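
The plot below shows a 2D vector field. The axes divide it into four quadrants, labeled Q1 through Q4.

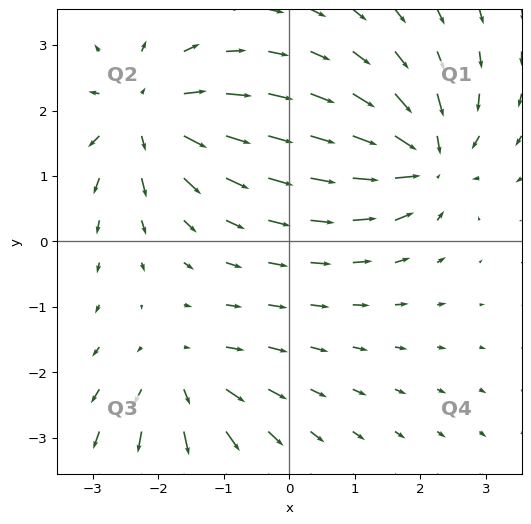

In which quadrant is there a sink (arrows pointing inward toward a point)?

The sink sits at approximately (2.1, 1.3), which lies in quadrant Q1. The divergence there is about -5, negative as expected for a sink.

Q1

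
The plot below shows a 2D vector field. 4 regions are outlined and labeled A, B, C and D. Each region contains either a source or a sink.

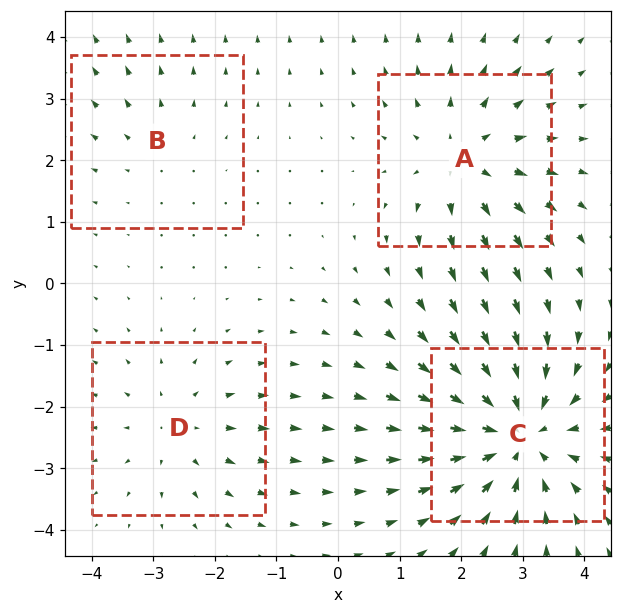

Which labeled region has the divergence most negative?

Divergence at each region's feature centre — A: about +4, B: about +2, C: about -6, D: about +3. Region C is most negative.

C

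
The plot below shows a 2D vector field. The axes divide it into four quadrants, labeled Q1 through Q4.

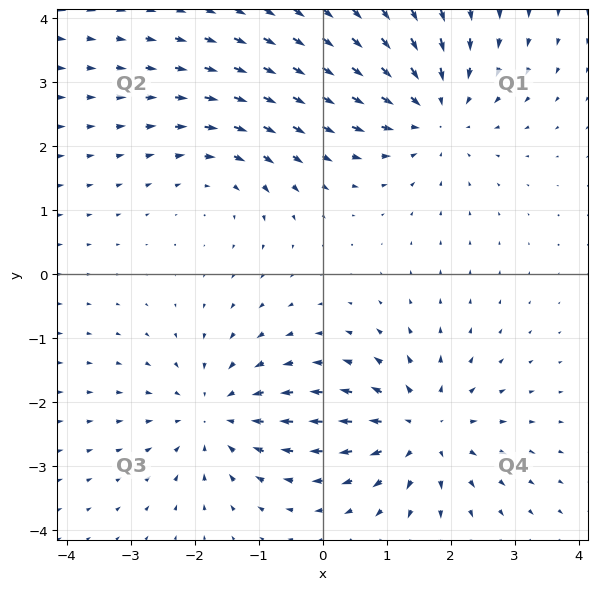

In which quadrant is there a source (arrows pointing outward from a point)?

Q4

The source sits at approximately (1.6, -2.4), which lies in quadrant Q4. The divergence there is about +5, positive as expected for a source.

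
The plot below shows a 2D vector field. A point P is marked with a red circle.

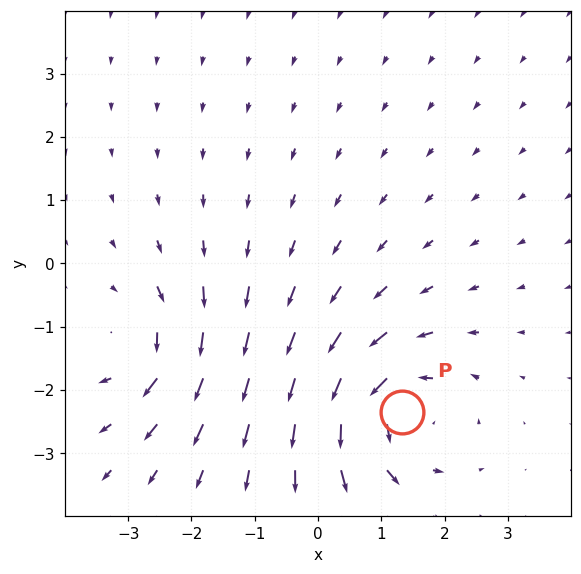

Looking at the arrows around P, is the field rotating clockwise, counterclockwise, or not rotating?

Near P at (1.3, -2.3) the arrows circulate counterclockwise. The curl (z-component) there is about +6; positive curl means counterclockwise rotation.

counterclockwise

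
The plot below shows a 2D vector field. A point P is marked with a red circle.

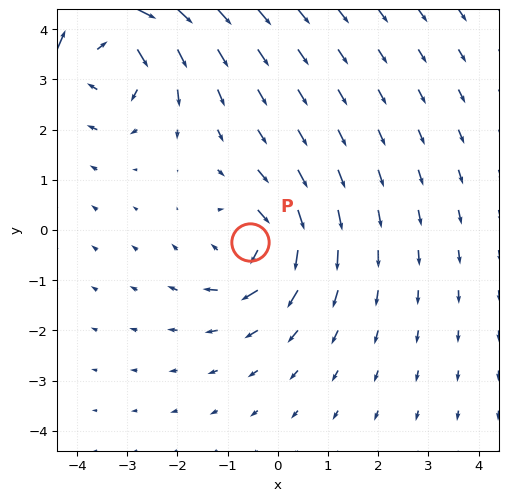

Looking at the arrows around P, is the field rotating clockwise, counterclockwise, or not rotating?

Near P at (-0.6, -0.2) the arrows circulate clockwise. The curl (z-component) there is about -4; negative curl means clockwise rotation.

clockwise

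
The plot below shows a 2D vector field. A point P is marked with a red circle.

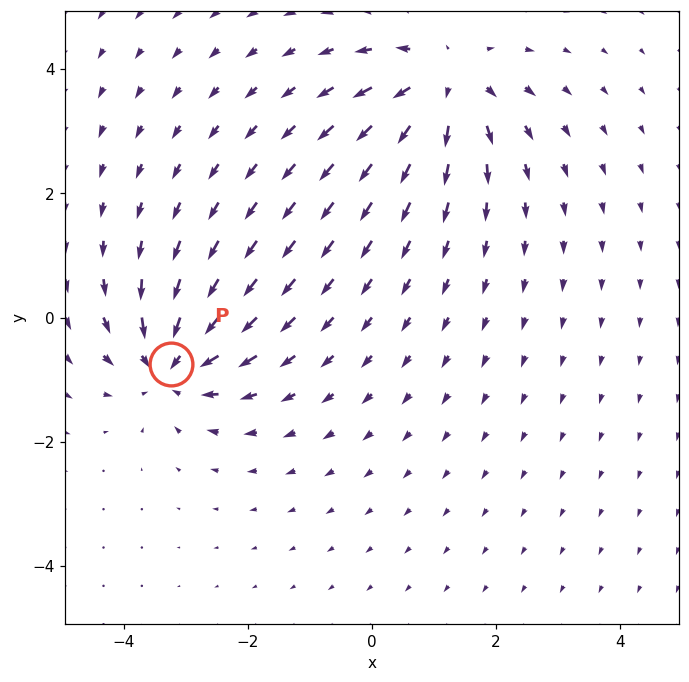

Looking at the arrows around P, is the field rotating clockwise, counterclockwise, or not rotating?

Near P at (-3.2, -0.8) the arrows show no circulation. The curl there is ≈0.

not rotating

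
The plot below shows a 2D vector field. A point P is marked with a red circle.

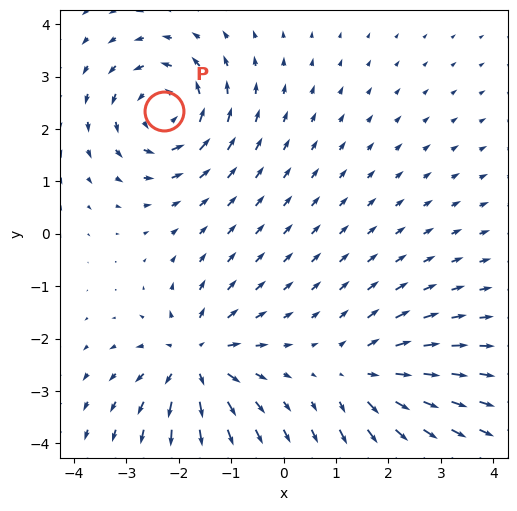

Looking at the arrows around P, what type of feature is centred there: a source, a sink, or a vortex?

At P (-2.3, 2.3) the arrows circulate counterclockwise. Divergence ≈0, curl about +5 — near-zero divergence with nonzero curl is a vortex.

vortex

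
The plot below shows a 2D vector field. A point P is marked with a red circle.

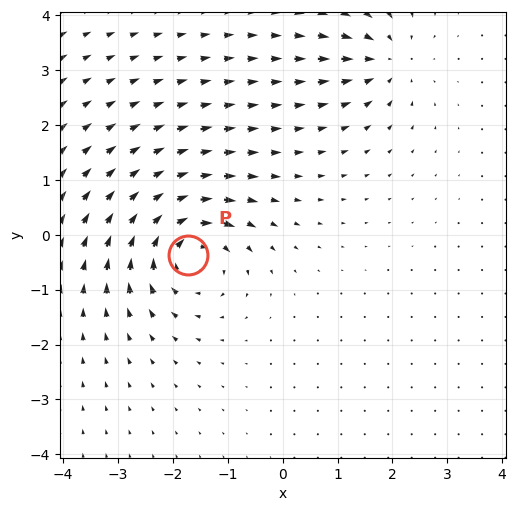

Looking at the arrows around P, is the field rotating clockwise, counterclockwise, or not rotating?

Near P at (-1.7, -0.4) the arrows circulate clockwise. The curl (z-component) there is about -5; negative curl means clockwise rotation.

clockwise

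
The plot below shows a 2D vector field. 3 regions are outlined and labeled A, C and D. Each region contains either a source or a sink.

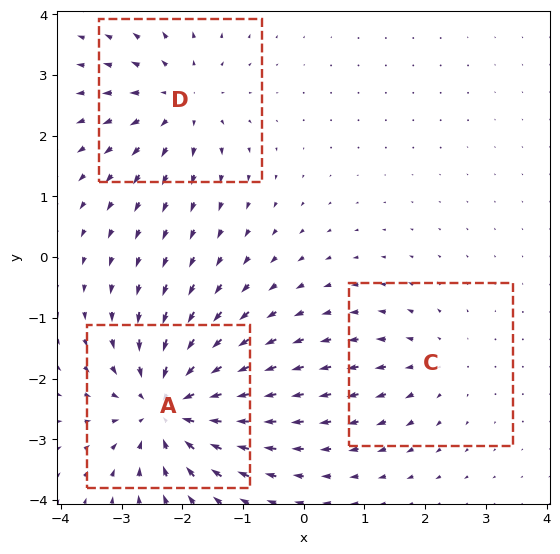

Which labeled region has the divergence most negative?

Divergence at each region's feature centre — A: about -5, C: about +2, D: about +3. Region A is most negative.

A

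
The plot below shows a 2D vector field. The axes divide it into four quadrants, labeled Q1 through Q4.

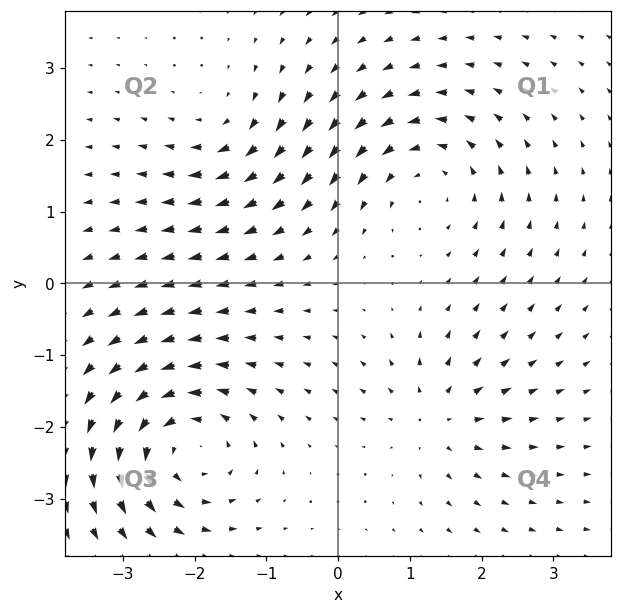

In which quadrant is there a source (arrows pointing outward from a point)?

Q4

The source sits at approximately (1.4, -1.9), which lies in quadrant Q4. The divergence there is about +4, positive as expected for a source.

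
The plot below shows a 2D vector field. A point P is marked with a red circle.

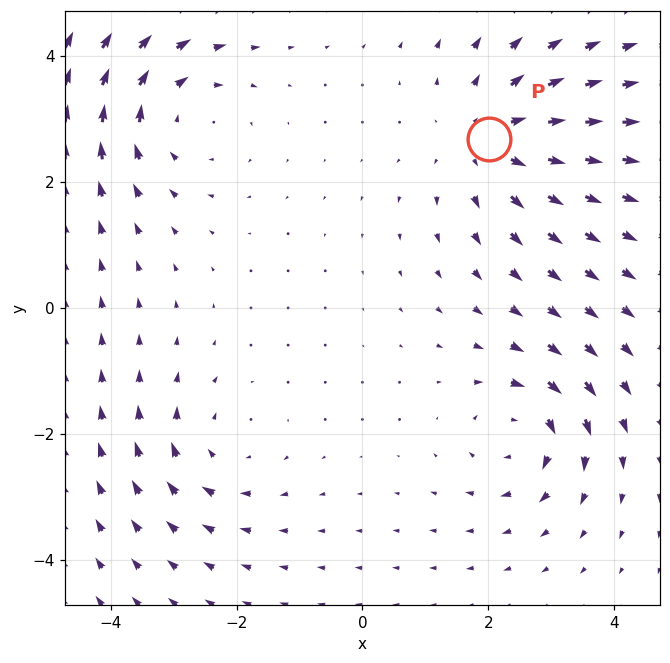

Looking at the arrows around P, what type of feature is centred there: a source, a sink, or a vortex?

At P (2.0, 2.7) the arrows spread outward. Divergence about +3, curl ≈0 — positive divergence with near-zero curl is a source.

source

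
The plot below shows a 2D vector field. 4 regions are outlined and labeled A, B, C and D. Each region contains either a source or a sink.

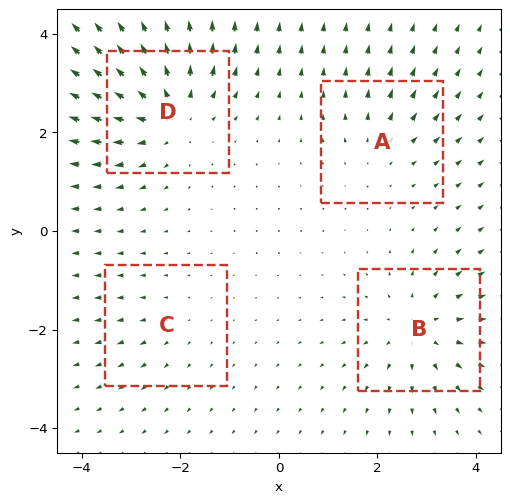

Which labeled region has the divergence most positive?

D

Divergence at each region's feature centre — A: about +3, B: about +5, C: about +2, D: about +7. Region D is most positive.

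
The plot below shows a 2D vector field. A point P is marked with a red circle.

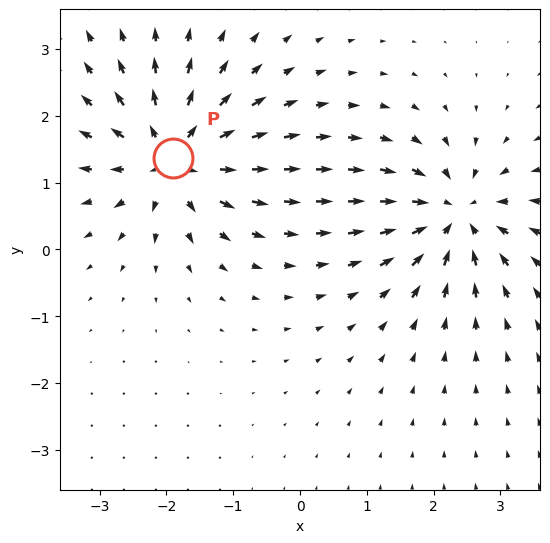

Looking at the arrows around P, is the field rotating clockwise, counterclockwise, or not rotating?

Near P at (-1.9, 1.4) the arrows show no circulation. The curl there is ≈0.

not rotating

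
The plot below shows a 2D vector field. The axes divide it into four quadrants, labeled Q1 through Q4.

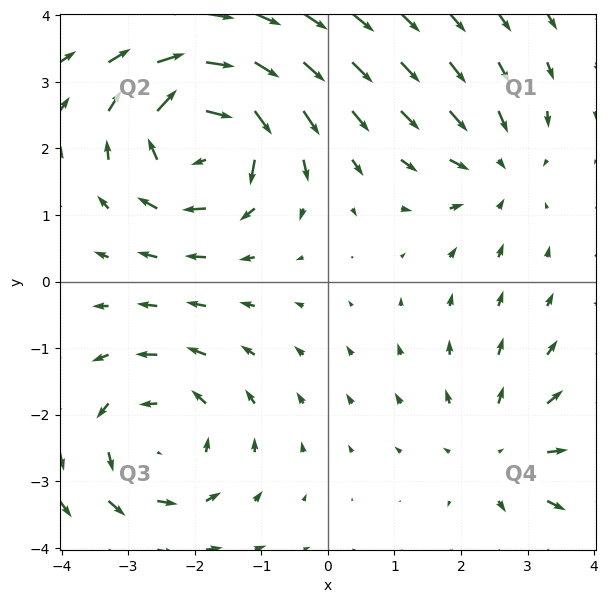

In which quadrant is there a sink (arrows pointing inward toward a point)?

Q1

The sink sits at approximately (2.5, 1.7), which lies in quadrant Q1. The divergence there is about -3, negative as expected for a sink.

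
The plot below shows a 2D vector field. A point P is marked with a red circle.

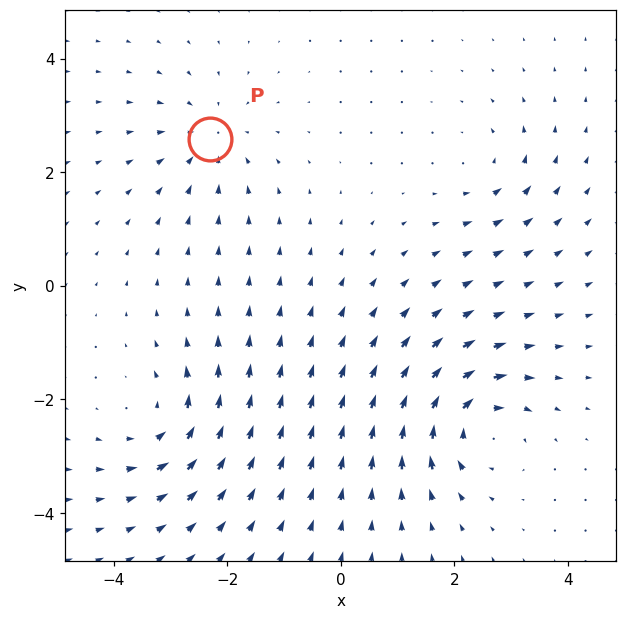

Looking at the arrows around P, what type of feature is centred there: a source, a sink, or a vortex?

At P (-2.3, 2.6) the arrows converge inward. Divergence about -4, curl ≈0 — negative divergence with near-zero curl is a sink.

sink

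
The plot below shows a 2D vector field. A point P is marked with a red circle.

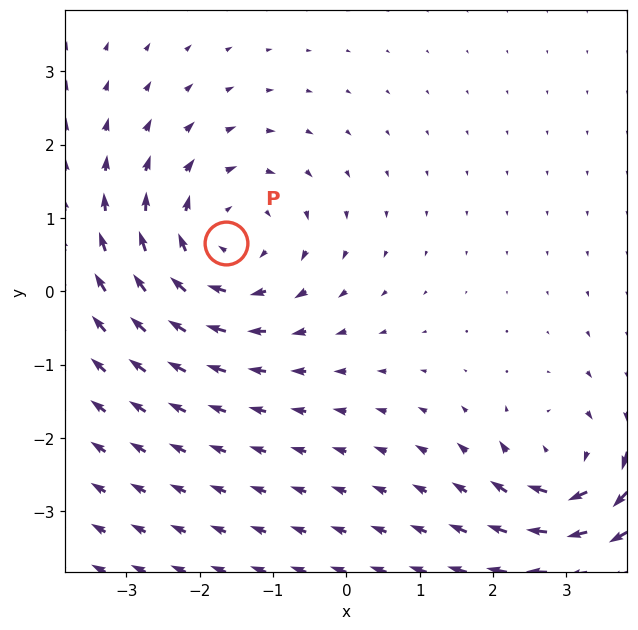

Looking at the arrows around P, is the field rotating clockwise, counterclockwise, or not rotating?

Near P at (-1.6, 0.7) the arrows circulate clockwise. The curl (z-component) there is about -3; negative curl means clockwise rotation.

clockwise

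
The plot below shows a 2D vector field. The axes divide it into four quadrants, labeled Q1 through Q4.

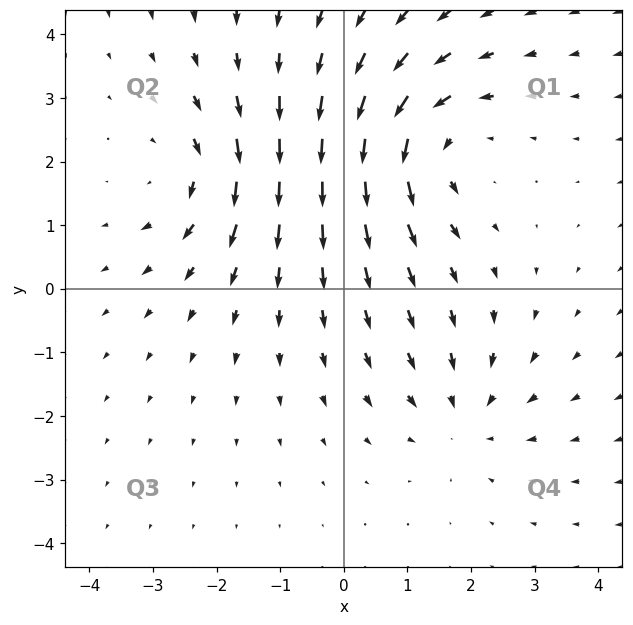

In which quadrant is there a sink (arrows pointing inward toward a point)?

Q4

The sink sits at approximately (1.9, -2.0), which lies in quadrant Q4. The divergence there is about -2, negative as expected for a sink.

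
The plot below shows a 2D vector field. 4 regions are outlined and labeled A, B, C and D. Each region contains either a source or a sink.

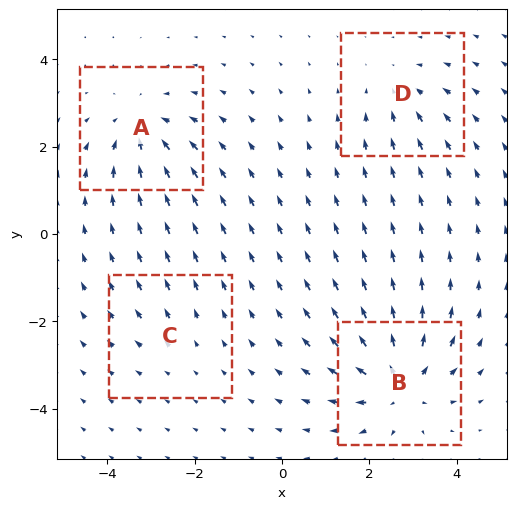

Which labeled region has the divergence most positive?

B

Divergence at each region's feature centre — A: about -5, B: about +7, C: about +2, D: about -3. Region B is most positive.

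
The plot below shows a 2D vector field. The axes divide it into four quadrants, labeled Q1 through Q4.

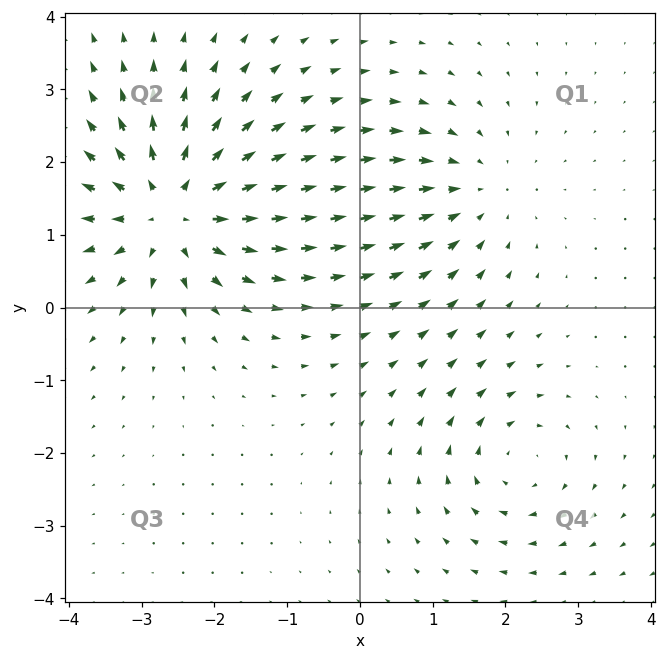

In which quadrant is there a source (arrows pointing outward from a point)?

The source sits at approximately (-2.6, 1.3), which lies in quadrant Q2. The divergence there is about +5, positive as expected for a source.

Q2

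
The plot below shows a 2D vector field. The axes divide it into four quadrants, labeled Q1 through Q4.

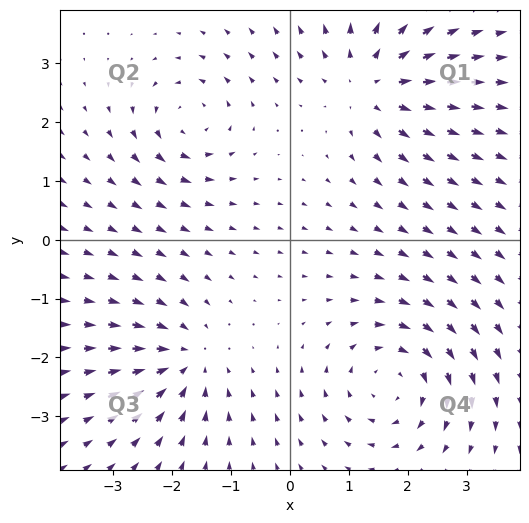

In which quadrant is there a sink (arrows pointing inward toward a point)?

The sink sits at approximately (-1.8, -2.1), which lies in quadrant Q3. The divergence there is about -4, negative as expected for a sink.

Q3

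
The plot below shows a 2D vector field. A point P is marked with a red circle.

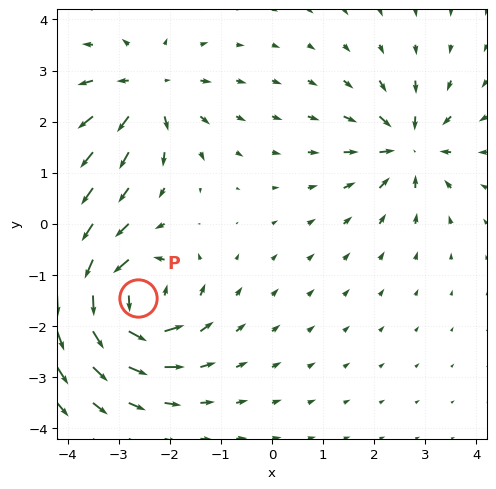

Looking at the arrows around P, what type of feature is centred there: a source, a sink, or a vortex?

At P (-2.6, -1.5) the arrows circulate counterclockwise. Divergence ≈0, curl about +7 — near-zero divergence with nonzero curl is a vortex.

vortex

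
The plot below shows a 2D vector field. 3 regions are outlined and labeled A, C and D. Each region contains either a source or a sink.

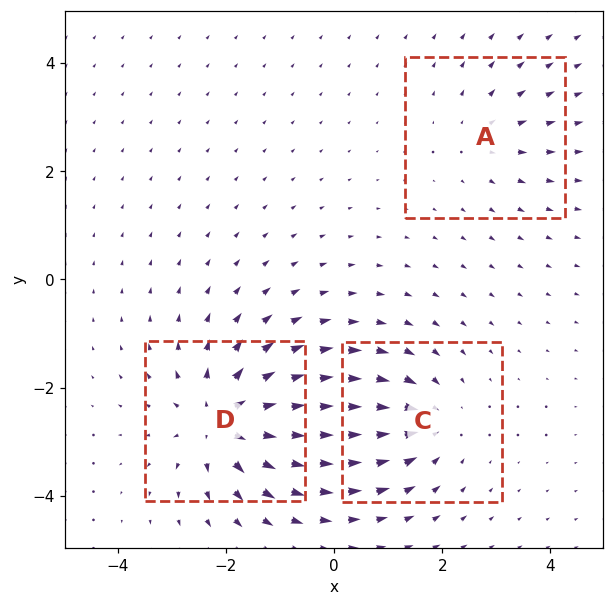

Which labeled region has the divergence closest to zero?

Divergence at each region's feature centre — A: about +2, C: about -3, D: about +5. Region A is closest to zero.

A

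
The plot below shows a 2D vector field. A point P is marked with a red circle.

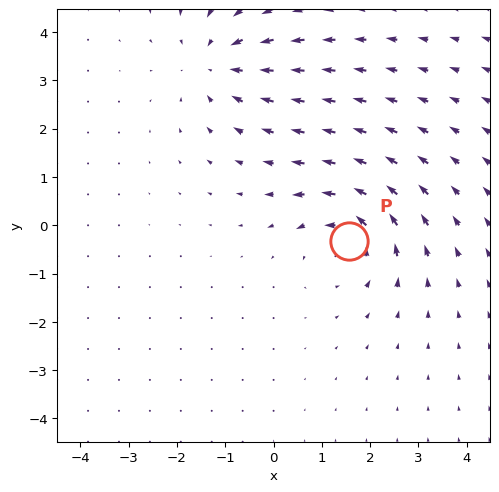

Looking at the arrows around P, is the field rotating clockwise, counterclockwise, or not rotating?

Near P at (1.6, -0.3) the arrows circulate counterclockwise. The curl (z-component) there is about +4; positive curl means counterclockwise rotation.

counterclockwise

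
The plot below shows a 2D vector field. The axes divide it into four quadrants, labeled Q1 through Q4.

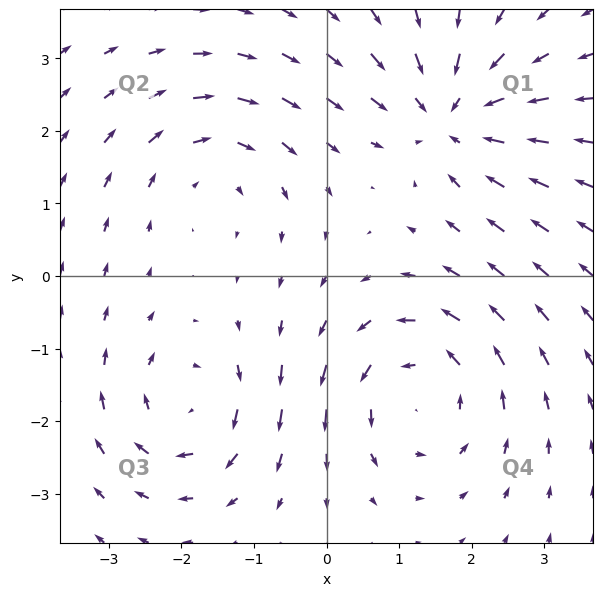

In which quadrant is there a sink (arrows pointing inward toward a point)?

Q1

The sink sits at approximately (1.7, 2.2), which lies in quadrant Q1. The divergence there is about -4, negative as expected for a sink.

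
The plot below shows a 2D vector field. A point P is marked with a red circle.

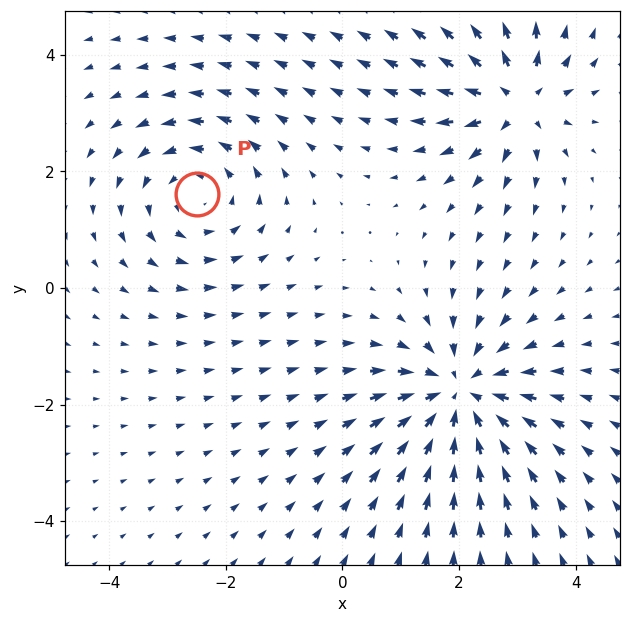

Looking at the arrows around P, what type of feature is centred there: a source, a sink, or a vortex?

At P (-2.5, 1.6) the arrows circulate counterclockwise. Divergence ≈0, curl about +3 — near-zero divergence with nonzero curl is a vortex.

vortex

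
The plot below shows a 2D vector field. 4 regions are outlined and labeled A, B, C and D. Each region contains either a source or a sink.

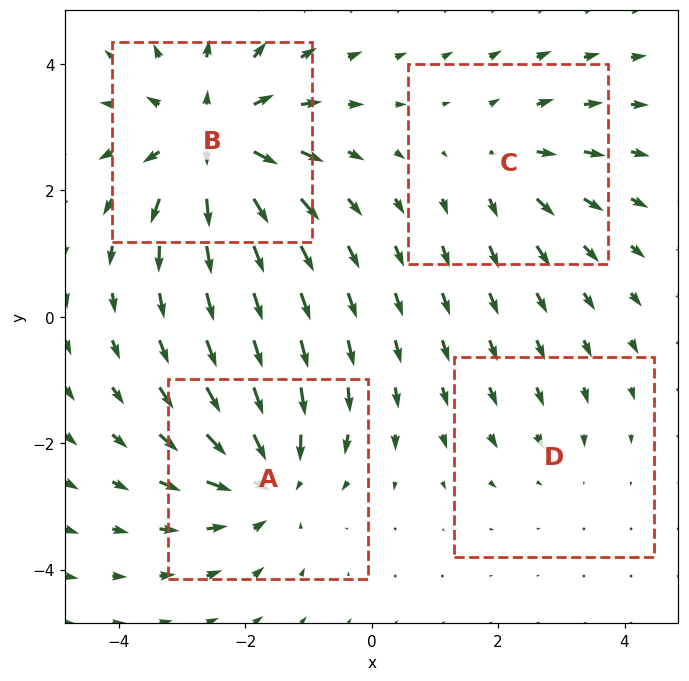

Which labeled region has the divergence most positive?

Divergence at each region's feature centre — A: about -5, B: about +6, C: about +3, D: about -2. Region B is most positive.

B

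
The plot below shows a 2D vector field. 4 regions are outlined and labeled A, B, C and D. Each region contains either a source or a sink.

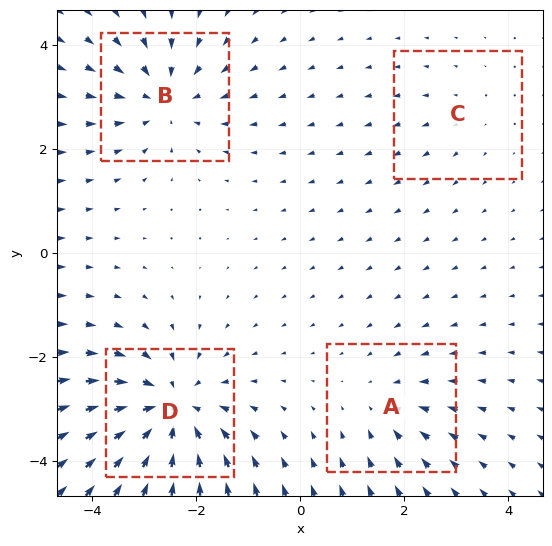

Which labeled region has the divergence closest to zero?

Divergence at each region's feature centre — A: about -3, B: about -5, C: about +2, D: about -7. Region C is closest to zero.

C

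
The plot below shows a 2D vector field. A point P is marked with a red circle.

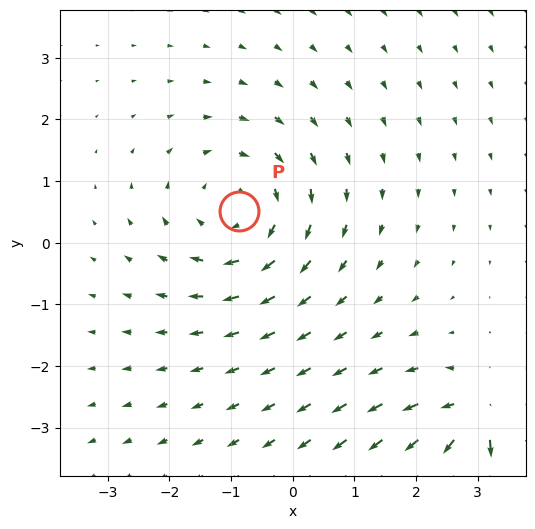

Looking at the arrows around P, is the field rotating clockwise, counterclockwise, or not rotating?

Near P at (-0.9, 0.5) the arrows circulate clockwise. The curl (z-component) there is about -3; negative curl means clockwise rotation.

clockwise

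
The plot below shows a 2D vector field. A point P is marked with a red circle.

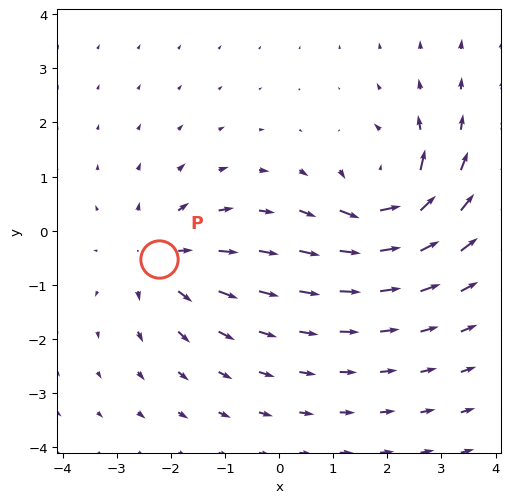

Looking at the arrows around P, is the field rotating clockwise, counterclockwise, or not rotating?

Near P at (-2.2, -0.5) the arrows show no circulation. The curl there is ≈0.

not rotating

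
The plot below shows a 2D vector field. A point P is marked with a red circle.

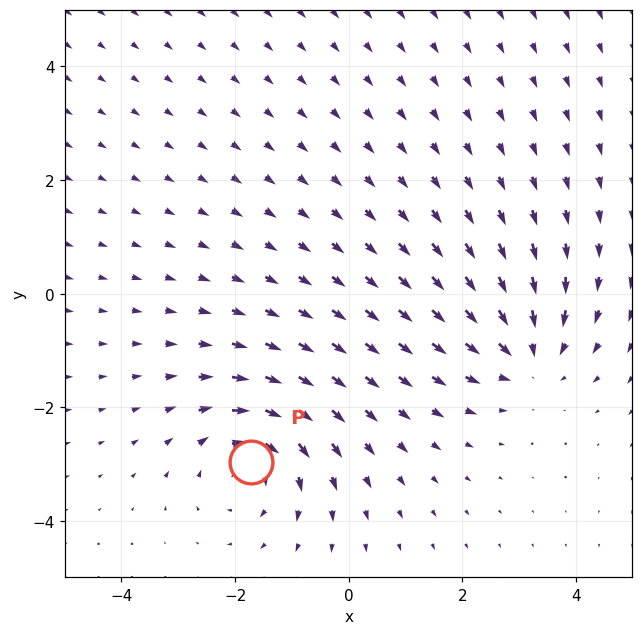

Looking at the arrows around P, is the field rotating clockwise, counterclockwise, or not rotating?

clockwise

Near P at (-1.7, -3.0) the arrows circulate clockwise. The curl (z-component) there is about -4; negative curl means clockwise rotation.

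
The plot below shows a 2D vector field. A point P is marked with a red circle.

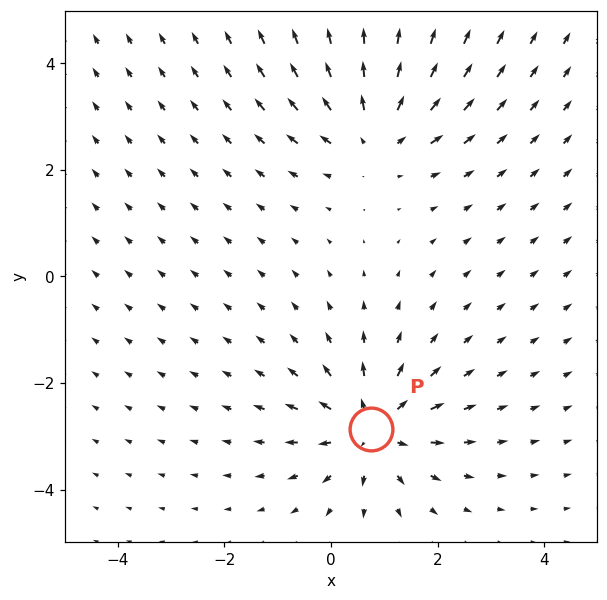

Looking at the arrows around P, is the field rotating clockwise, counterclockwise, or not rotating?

not rotating

Near P at (0.8, -2.9) the arrows show no circulation. The curl there is ≈0.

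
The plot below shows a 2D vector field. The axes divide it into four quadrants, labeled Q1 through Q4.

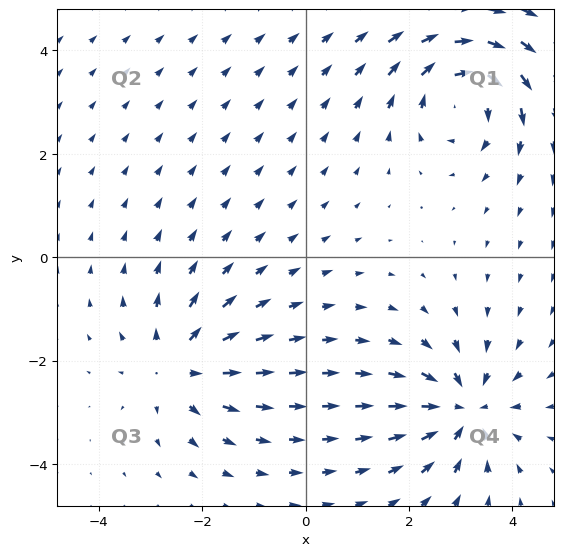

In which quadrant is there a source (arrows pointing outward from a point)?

Q3

The source sits at approximately (-2.5, -2.1), which lies in quadrant Q3. The divergence there is about +4, positive as expected for a source.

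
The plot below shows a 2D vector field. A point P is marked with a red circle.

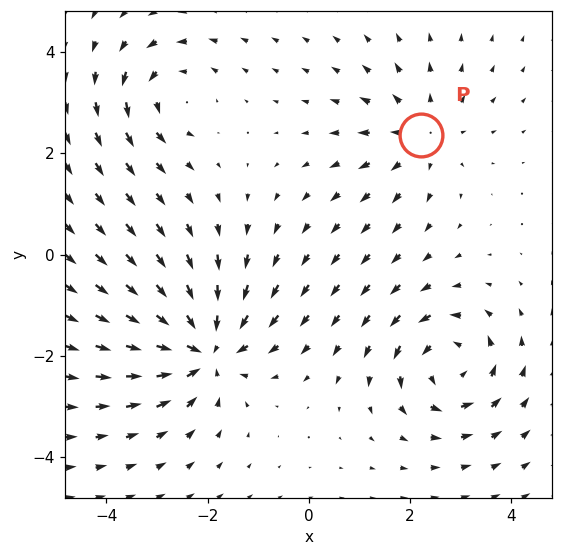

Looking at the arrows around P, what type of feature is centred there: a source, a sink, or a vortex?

At P (2.2, 2.4) the arrows spread outward. Divergence about +3, curl ≈0 — positive divergence with near-zero curl is a source.

source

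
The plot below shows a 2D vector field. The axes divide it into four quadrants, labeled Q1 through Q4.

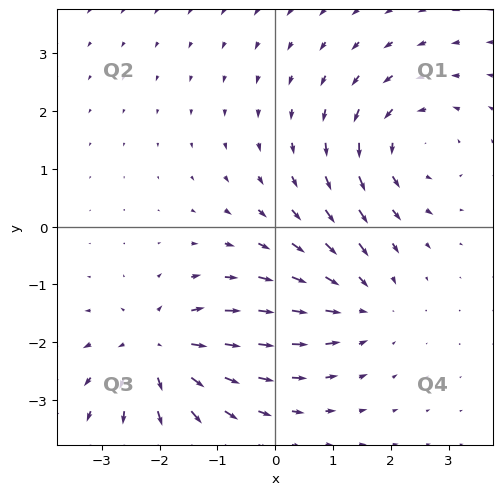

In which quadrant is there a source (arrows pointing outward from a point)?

The source sits at approximately (-2.0, -2.1), which lies in quadrant Q3. The divergence there is about +5, positive as expected for a source.

Q3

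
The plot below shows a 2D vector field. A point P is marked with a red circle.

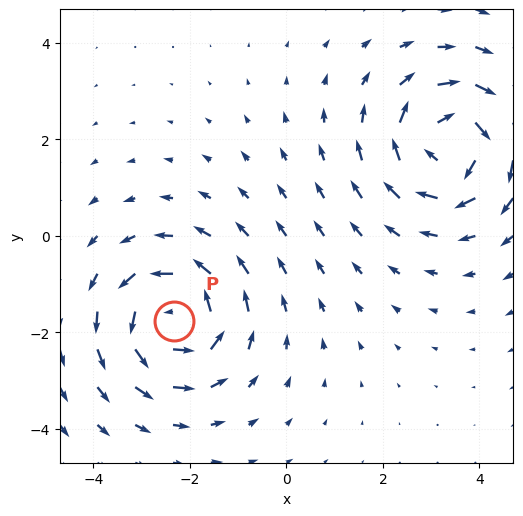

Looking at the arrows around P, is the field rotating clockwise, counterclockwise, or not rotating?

counterclockwise

Near P at (-2.3, -1.8) the arrows circulate counterclockwise. The curl (z-component) there is about +5; positive curl means counterclockwise rotation.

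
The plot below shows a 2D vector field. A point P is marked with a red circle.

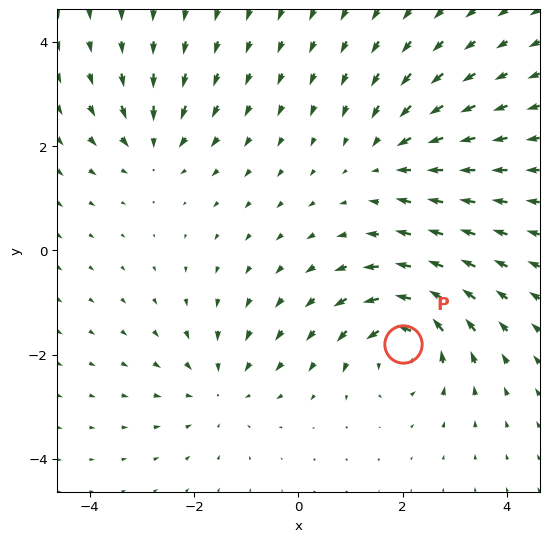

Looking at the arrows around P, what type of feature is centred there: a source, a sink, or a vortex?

At P (2.0, -1.8) the arrows circulate counterclockwise. Divergence ≈0, curl about +6 — near-zero divergence with nonzero curl is a vortex.

vortex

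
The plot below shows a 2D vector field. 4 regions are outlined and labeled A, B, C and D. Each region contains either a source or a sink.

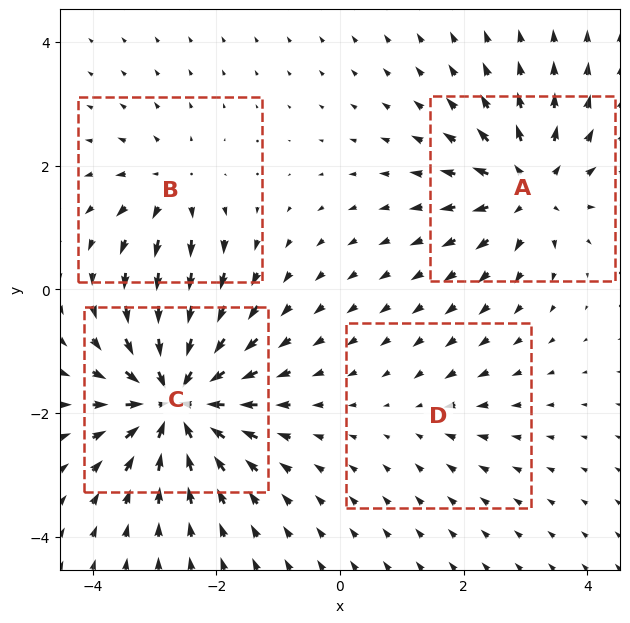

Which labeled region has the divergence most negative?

Divergence at each region's feature centre — A: about +6, B: about +4, C: about -9, D: about -2. Region C is most negative.

C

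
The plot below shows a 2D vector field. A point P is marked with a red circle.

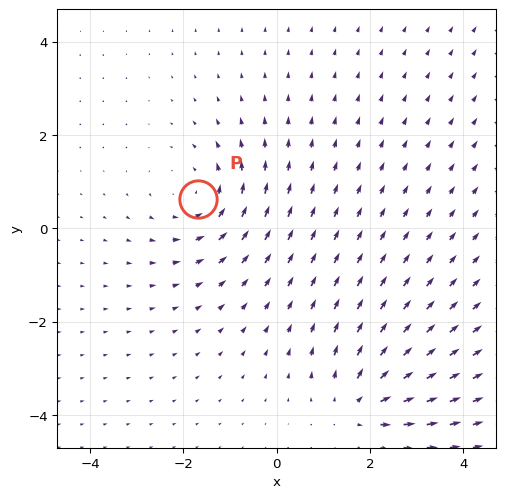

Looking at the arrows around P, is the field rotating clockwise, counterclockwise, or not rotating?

Near P at (-1.7, 0.6) the arrows circulate counterclockwise. The curl (z-component) there is about +3; positive curl means counterclockwise rotation.

counterclockwise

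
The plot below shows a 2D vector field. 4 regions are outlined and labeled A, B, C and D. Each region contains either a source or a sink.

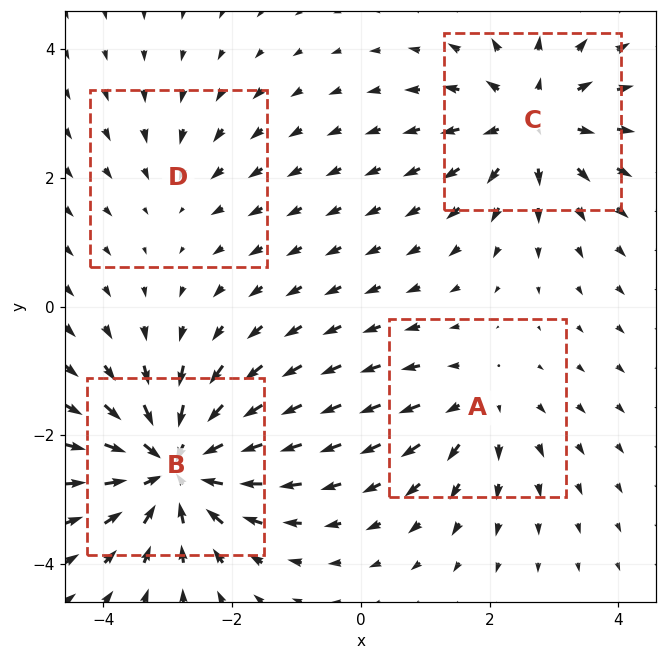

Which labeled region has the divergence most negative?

Divergence at each region's feature centre — A: about +3, B: about -7, C: about +5, D: about -2. Region B is most negative.

B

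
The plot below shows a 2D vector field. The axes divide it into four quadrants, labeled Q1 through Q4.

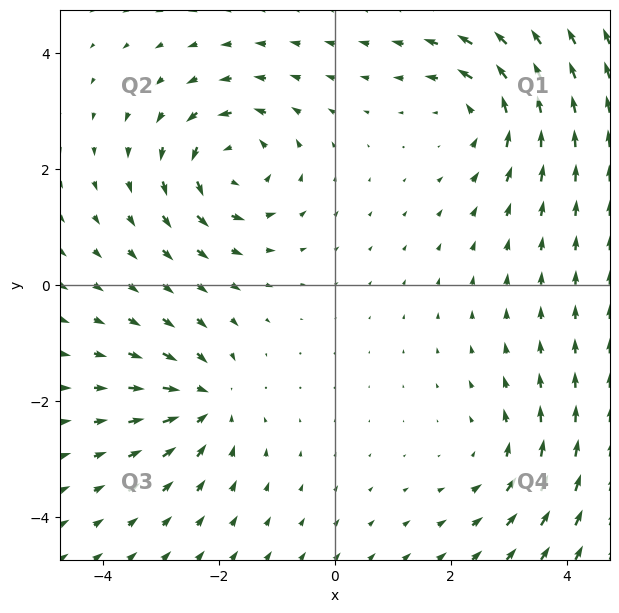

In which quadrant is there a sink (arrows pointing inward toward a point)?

Q3

The sink sits at approximately (-2.2, -2.0), which lies in quadrant Q3. The divergence there is about -5, negative as expected for a sink.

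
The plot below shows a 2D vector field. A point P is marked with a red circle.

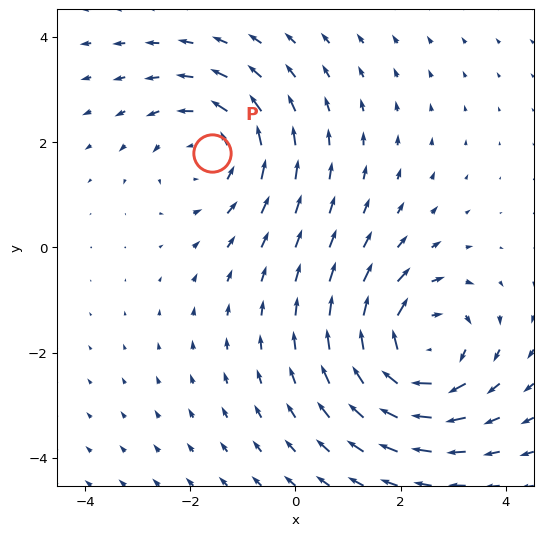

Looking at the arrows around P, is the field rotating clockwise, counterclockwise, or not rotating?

counterclockwise

Near P at (-1.6, 1.8) the arrows circulate counterclockwise. The curl (z-component) there is about +3; positive curl means counterclockwise rotation.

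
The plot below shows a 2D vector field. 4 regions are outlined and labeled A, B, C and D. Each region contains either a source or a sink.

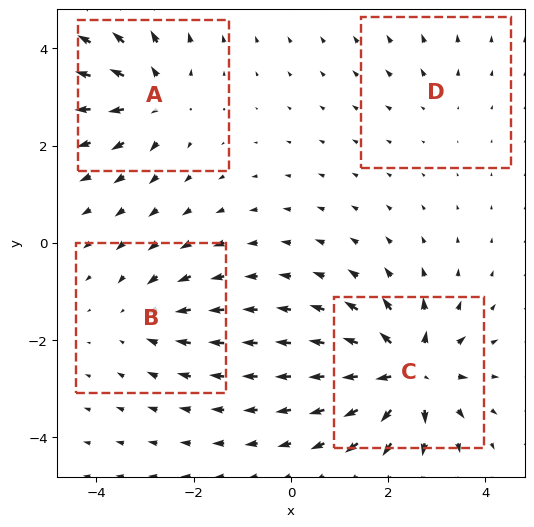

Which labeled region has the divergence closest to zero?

D

Divergence at each region's feature centre — A: about +6, B: about -4, C: about +9, D: about +2. Region D is closest to zero.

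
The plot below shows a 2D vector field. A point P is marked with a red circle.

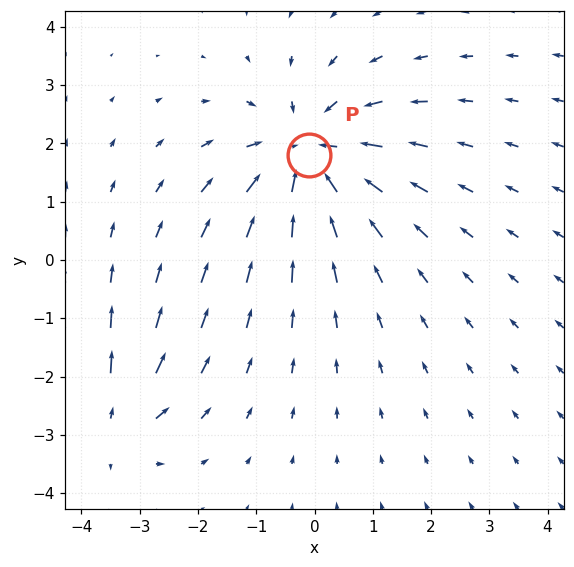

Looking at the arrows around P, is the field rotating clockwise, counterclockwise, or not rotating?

not rotating

Near P at (-0.1, 1.8) the arrows show no circulation. The curl there is ≈0.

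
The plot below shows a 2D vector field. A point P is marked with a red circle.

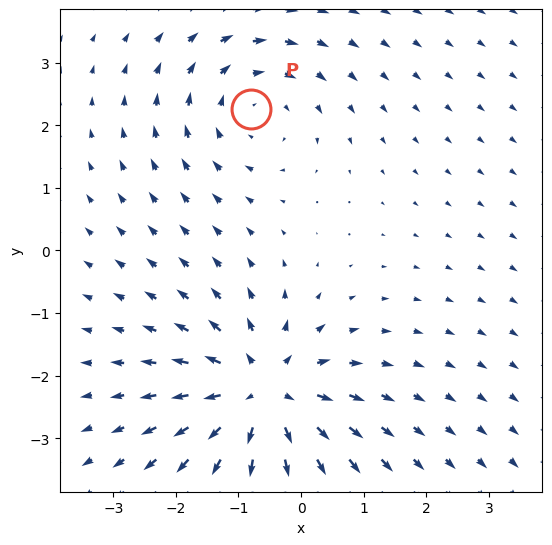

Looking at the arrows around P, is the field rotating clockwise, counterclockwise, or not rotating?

Near P at (-0.8, 2.3) the arrows circulate clockwise. The curl (z-component) there is about -2; negative curl means clockwise rotation.

clockwise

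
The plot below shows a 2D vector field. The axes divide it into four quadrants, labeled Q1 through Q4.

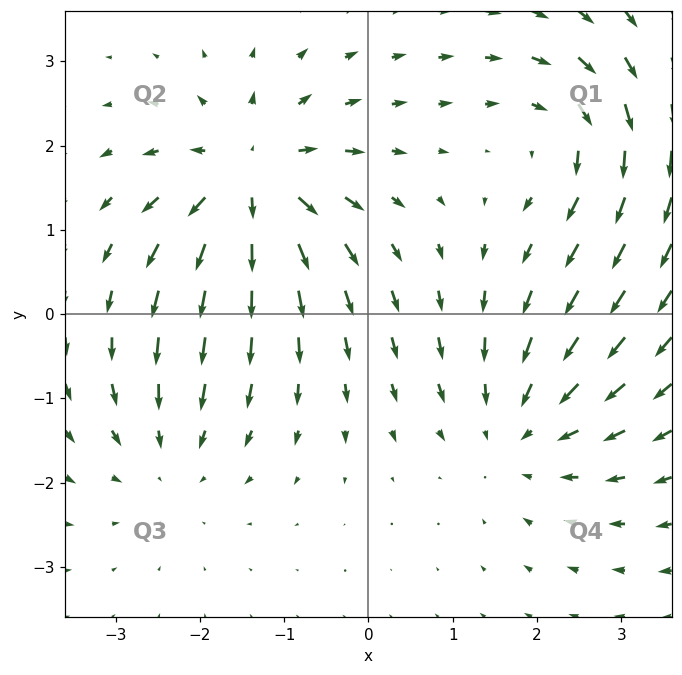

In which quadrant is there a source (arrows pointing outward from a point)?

The source sits at approximately (-1.4, 1.6), which lies in quadrant Q2. The divergence there is about +7, positive as expected for a source.

Q2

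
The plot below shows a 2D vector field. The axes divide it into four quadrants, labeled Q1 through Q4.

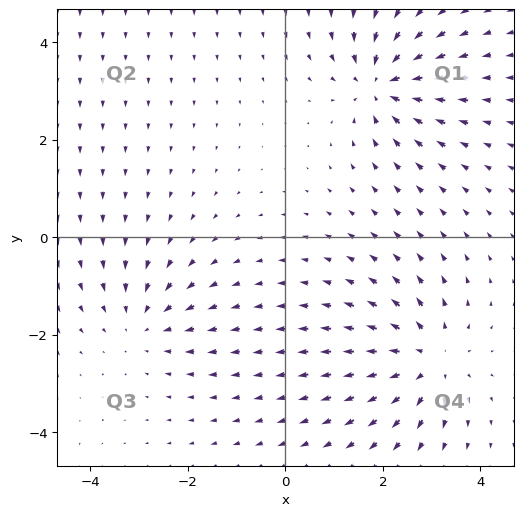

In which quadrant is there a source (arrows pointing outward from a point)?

The source sits at approximately (2.9, -2.5), which lies in quadrant Q4. The divergence there is about +4, positive as expected for a source.

Q4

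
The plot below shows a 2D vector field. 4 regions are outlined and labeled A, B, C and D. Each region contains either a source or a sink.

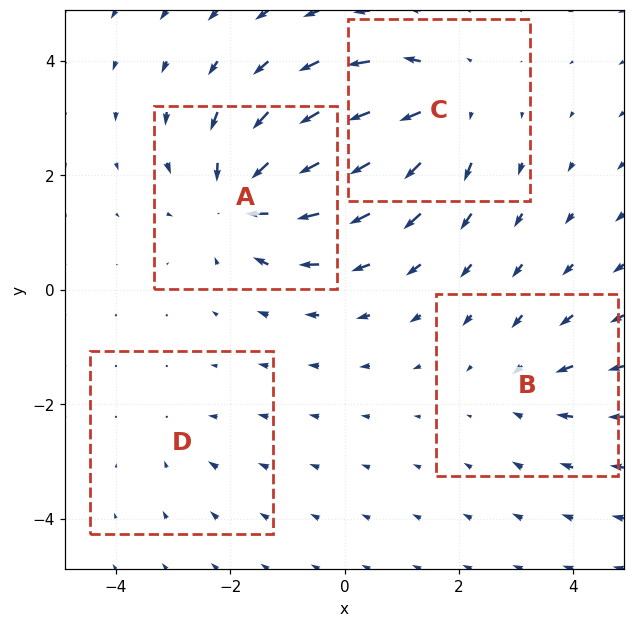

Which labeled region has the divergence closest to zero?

D

Divergence at each region's feature centre — A: about -7, B: about -3, C: about +5, D: about -2. Region D is closest to zero.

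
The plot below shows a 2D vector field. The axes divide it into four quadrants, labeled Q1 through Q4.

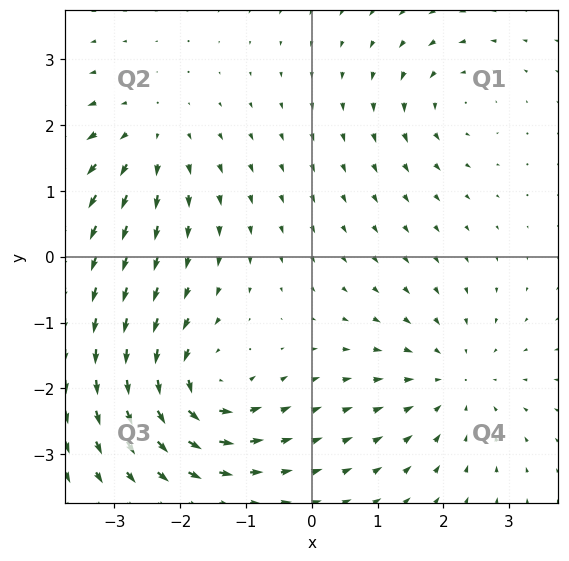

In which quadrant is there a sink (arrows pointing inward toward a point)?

The sink sits at approximately (2.2, -1.9), which lies in quadrant Q4. The divergence there is about -4, negative as expected for a sink.

Q4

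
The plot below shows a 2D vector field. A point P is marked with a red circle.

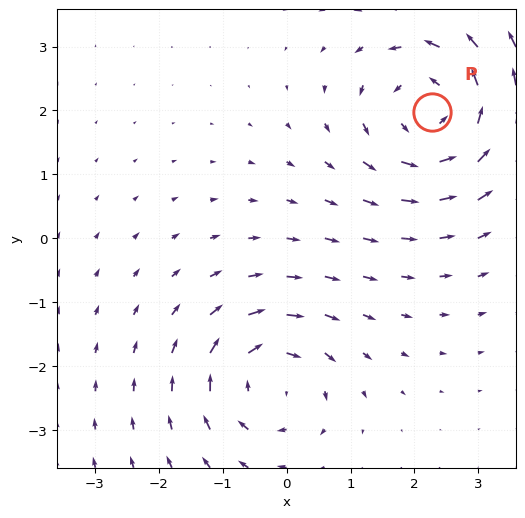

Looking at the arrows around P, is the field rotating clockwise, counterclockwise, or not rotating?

counterclockwise

Near P at (2.3, 2.0) the arrows circulate counterclockwise. The curl (z-component) there is about +5; positive curl means counterclockwise rotation.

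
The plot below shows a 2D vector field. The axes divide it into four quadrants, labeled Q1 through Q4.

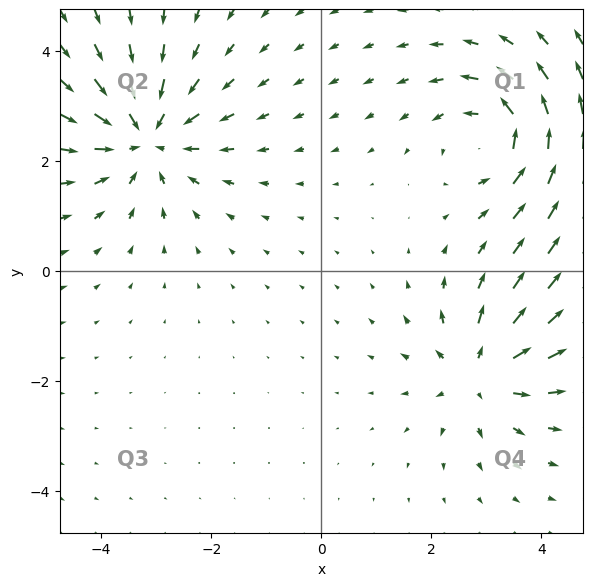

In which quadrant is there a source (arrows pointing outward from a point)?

Q4

The source sits at approximately (2.9, -1.9), which lies in quadrant Q4. The divergence there is about +4, positive as expected for a source.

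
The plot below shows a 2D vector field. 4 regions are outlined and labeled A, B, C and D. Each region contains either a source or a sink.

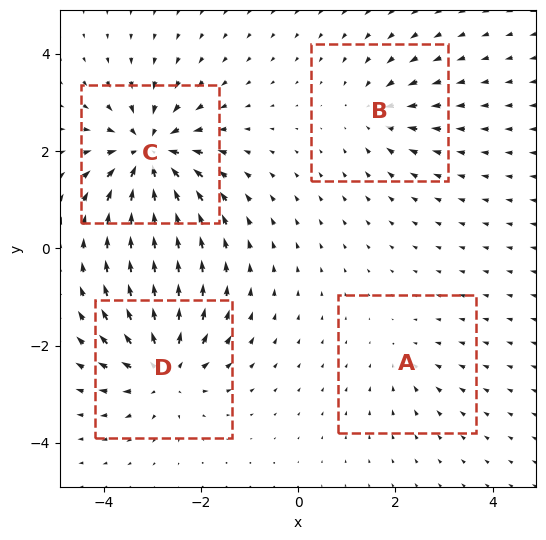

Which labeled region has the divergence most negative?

Divergence at each region's feature centre — A: about -2, B: about -4, C: about -8, D: about +6. Region C is most negative.

C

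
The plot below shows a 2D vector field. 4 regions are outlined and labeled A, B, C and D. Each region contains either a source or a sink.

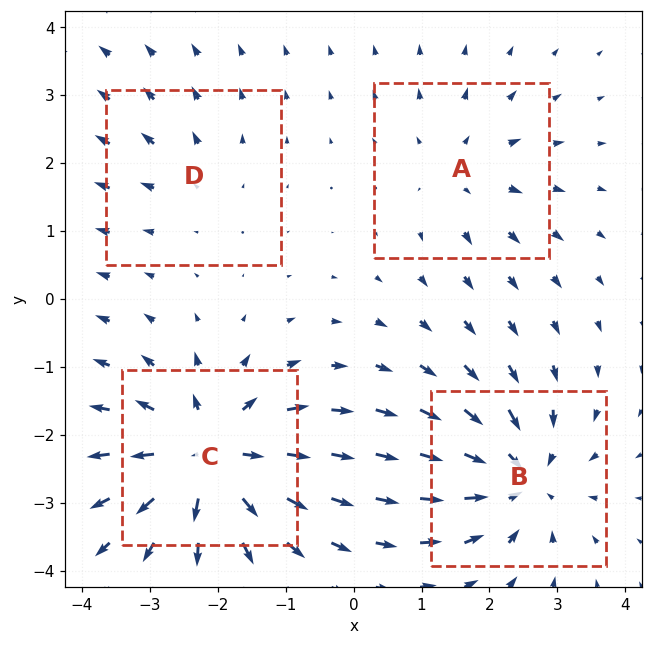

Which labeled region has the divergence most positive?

Divergence at each region's feature centre — A: about +3, B: about -6, C: about +7, D: about +2. Region C is most positive.

C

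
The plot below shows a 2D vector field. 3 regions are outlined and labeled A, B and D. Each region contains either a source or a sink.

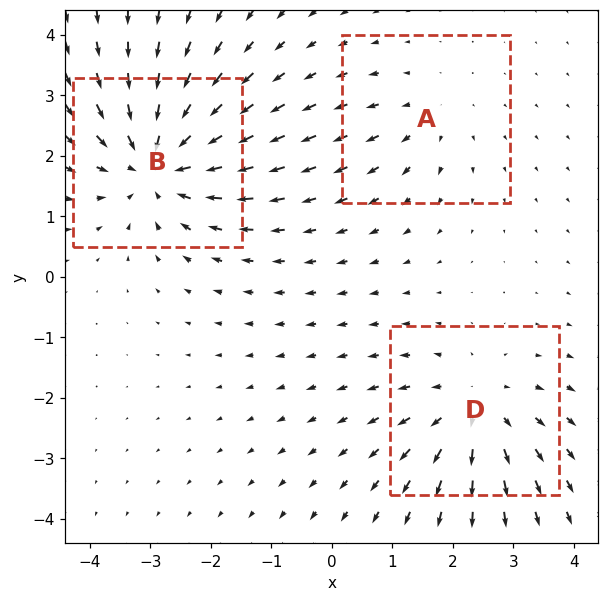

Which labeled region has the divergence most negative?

B

Divergence at each region's feature centre — A: about +2, B: about -4, D: about +3. Region B is most negative.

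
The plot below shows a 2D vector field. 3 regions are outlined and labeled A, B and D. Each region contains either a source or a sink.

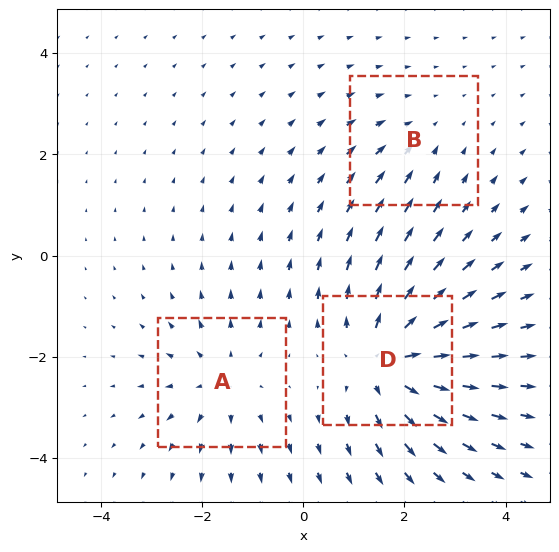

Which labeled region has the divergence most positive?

Divergence at each region's feature centre — A: about +3, B: about -2, D: about +5. Region D is most positive.

D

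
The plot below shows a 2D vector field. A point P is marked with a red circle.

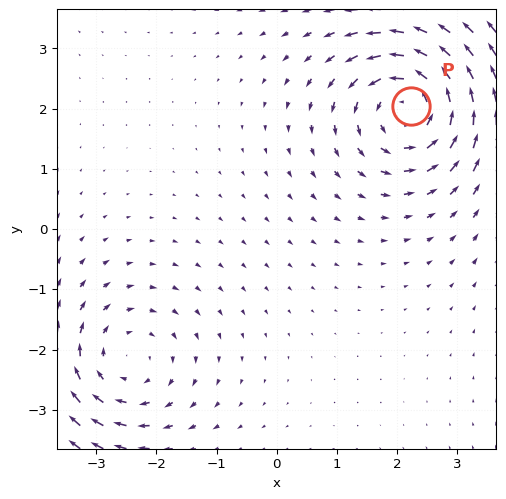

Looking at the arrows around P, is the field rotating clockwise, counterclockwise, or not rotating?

counterclockwise

Near P at (2.2, 2.0) the arrows circulate counterclockwise. The curl (z-component) there is about +4; positive curl means counterclockwise rotation.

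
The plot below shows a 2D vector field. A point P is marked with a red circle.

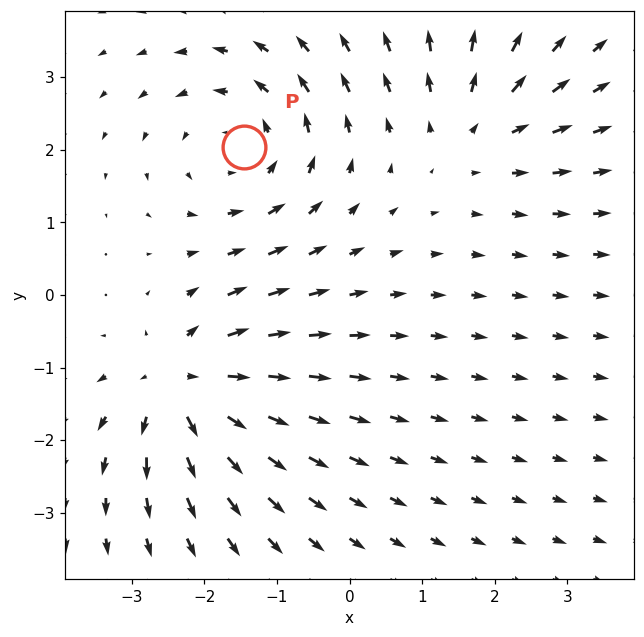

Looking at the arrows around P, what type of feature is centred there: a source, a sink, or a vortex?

At P (-1.5, 2.0) the arrows circulate counterclockwise. Divergence ≈0, curl about +4 — near-zero divergence with nonzero curl is a vortex.

vortex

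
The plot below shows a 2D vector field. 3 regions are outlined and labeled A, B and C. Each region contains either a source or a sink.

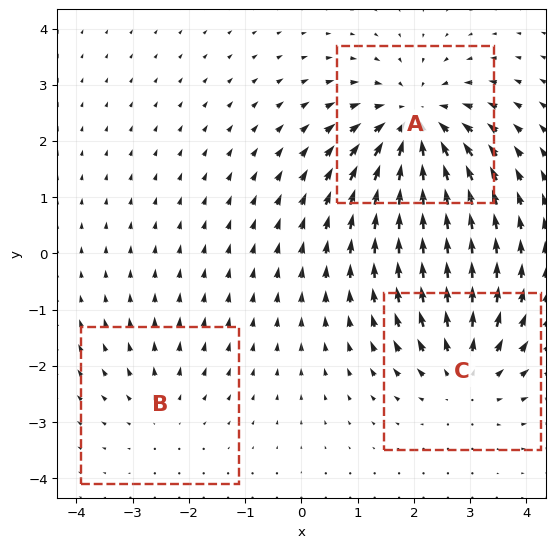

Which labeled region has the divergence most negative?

Divergence at each region's feature centre — A: about -5, B: about +2, C: about +3. Region A is most negative.

A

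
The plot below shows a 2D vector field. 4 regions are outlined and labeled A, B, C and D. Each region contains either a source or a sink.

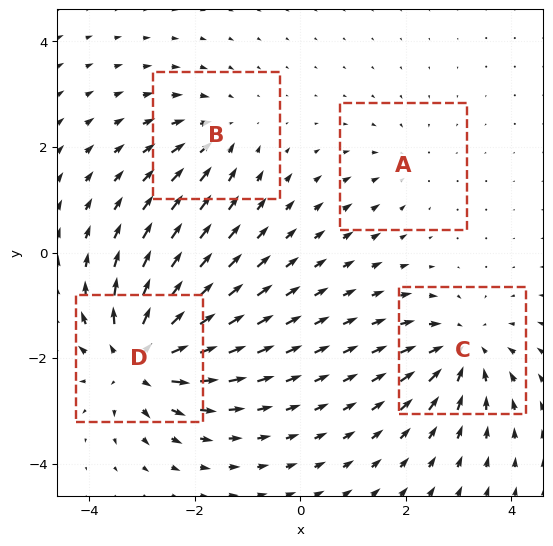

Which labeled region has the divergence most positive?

Divergence at each region's feature centre — A: about -2, B: about -3, C: about -5, D: about +7. Region D is most positive.

D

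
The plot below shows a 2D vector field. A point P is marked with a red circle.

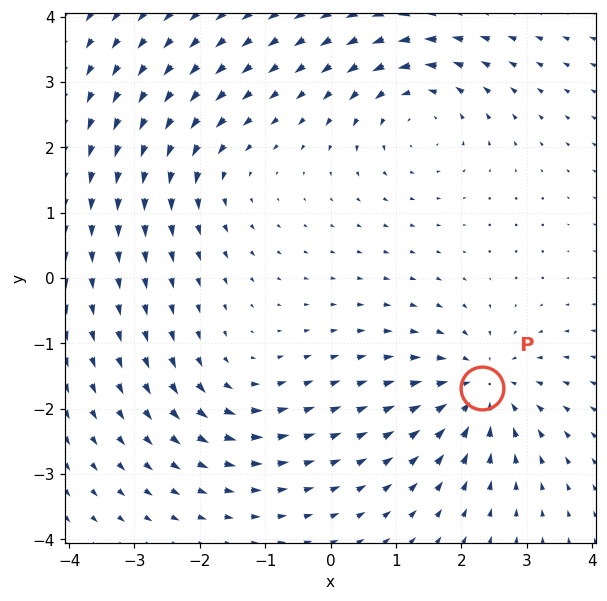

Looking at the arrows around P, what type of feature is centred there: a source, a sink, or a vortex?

sink

At P (2.3, -1.7) the arrows converge inward. Divergence about -5, curl ≈0 — negative divergence with near-zero curl is a sink.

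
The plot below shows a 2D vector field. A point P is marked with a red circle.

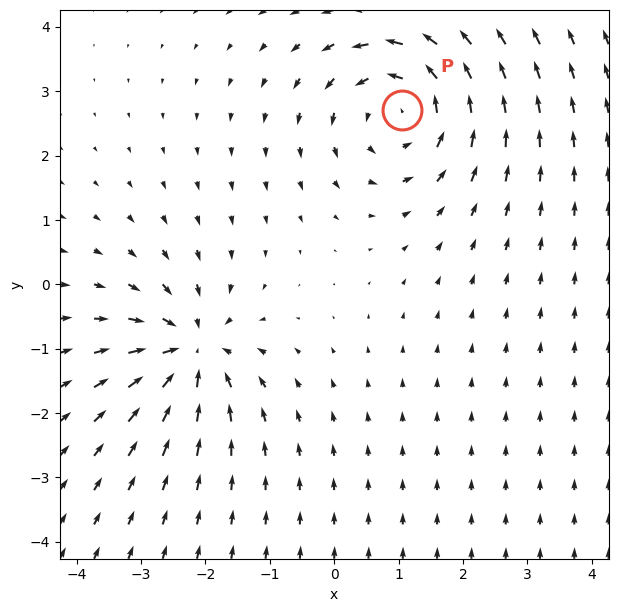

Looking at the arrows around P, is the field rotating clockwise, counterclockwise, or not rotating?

counterclockwise

Near P at (1.0, 2.7) the arrows circulate counterclockwise. The curl (z-component) there is about +4; positive curl means counterclockwise rotation.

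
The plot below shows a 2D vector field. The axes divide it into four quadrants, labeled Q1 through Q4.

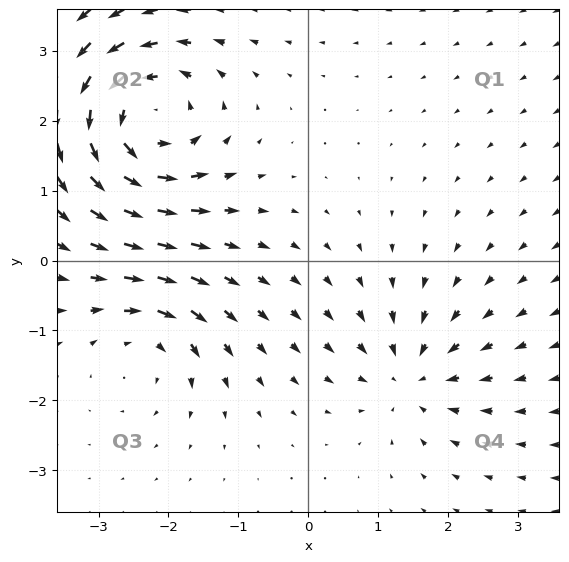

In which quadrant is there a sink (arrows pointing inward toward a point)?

Q4

The sink sits at approximately (1.5, -1.6), which lies in quadrant Q4. The divergence there is about -4, negative as expected for a sink.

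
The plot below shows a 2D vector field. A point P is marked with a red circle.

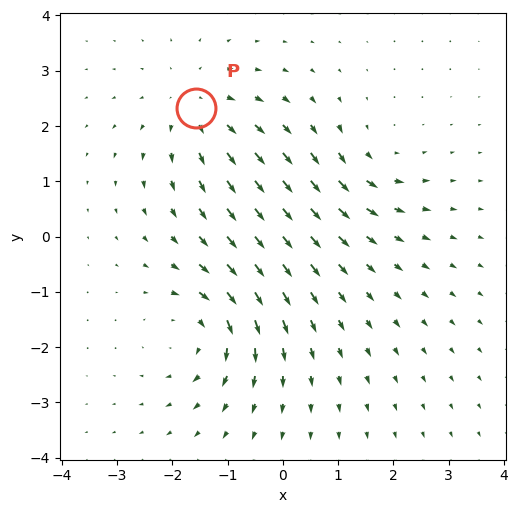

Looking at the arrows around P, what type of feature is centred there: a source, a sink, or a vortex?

source

At P (-1.6, 2.3) the arrows spread outward. Divergence about +4, curl ≈0 — positive divergence with near-zero curl is a source.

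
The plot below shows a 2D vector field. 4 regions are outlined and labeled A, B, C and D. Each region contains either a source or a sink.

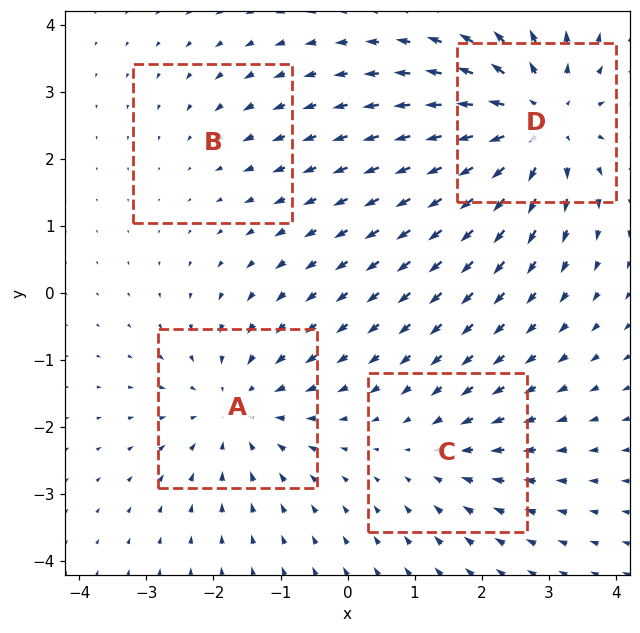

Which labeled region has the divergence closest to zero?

Divergence at each region's feature centre — A: about -4, B: about -2, C: about -3, D: about +6. Region B is closest to zero.

B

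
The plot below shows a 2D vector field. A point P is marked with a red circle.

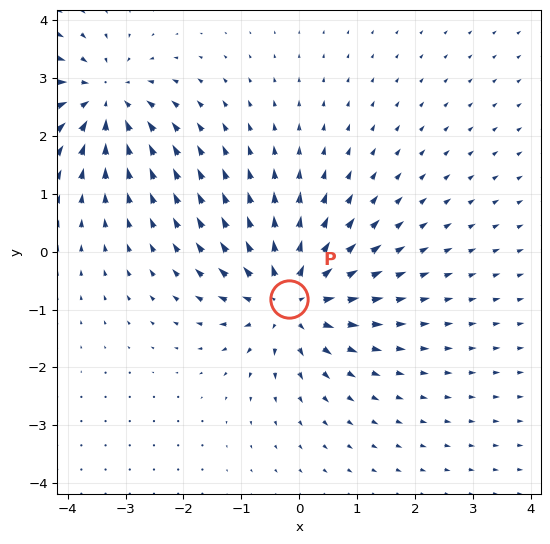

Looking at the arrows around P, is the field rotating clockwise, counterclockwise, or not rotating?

Near P at (-0.2, -0.8) the arrows show no circulation. The curl there is ≈0.

not rotating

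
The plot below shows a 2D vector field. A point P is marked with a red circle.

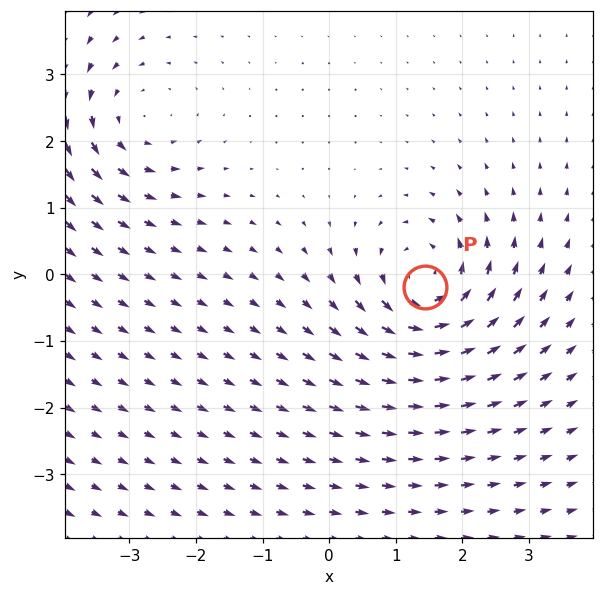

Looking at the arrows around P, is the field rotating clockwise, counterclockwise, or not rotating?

counterclockwise

Near P at (1.4, -0.2) the arrows circulate counterclockwise. The curl (z-component) there is about +5; positive curl means counterclockwise rotation.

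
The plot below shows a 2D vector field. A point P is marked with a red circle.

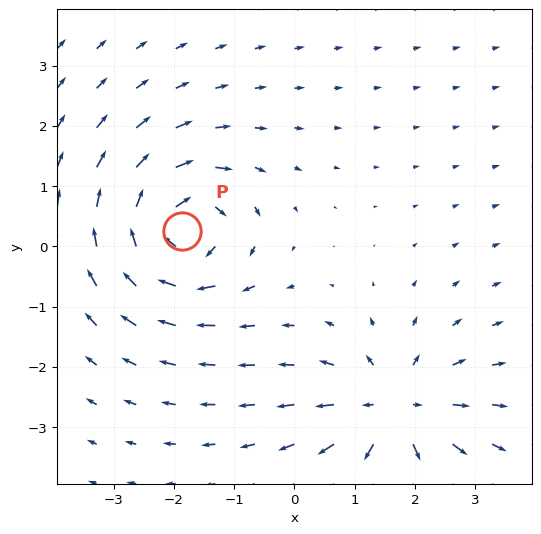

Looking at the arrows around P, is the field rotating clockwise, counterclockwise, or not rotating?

Near P at (-1.9, 0.3) the arrows circulate clockwise. The curl (z-component) there is about -6; negative curl means clockwise rotation.

clockwise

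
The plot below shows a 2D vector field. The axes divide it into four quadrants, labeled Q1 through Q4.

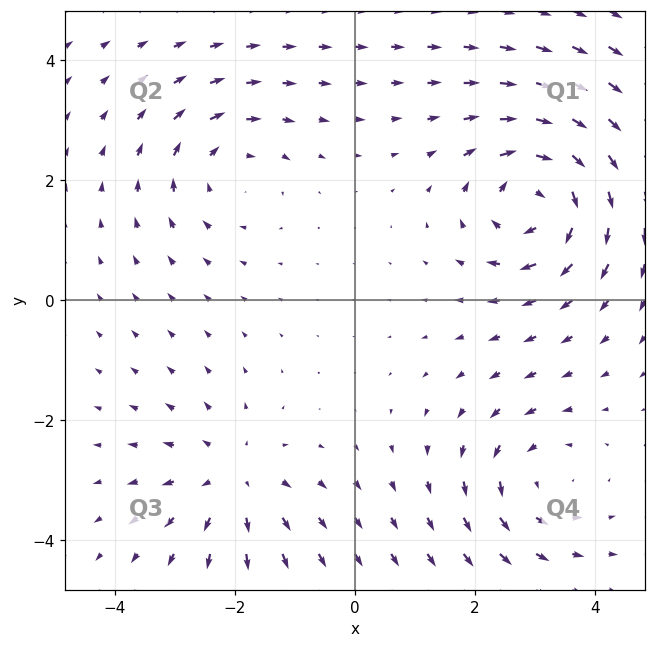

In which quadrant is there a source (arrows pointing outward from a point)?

The source sits at approximately (-2.0, -3.0), which lies in quadrant Q3. The divergence there is about +3, positive as expected for a source.

Q3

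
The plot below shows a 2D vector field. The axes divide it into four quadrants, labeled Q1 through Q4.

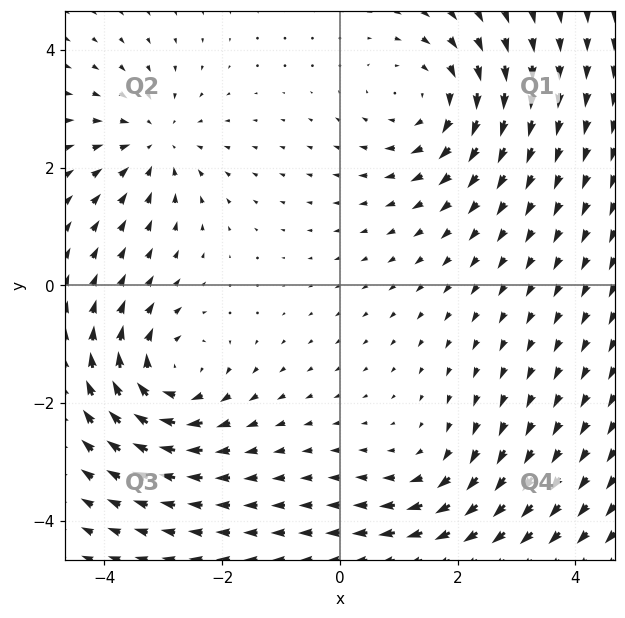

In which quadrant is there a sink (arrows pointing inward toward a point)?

Q2

The sink sits at approximately (-3.1, 2.4), which lies in quadrant Q2. The divergence there is about -4, negative as expected for a sink.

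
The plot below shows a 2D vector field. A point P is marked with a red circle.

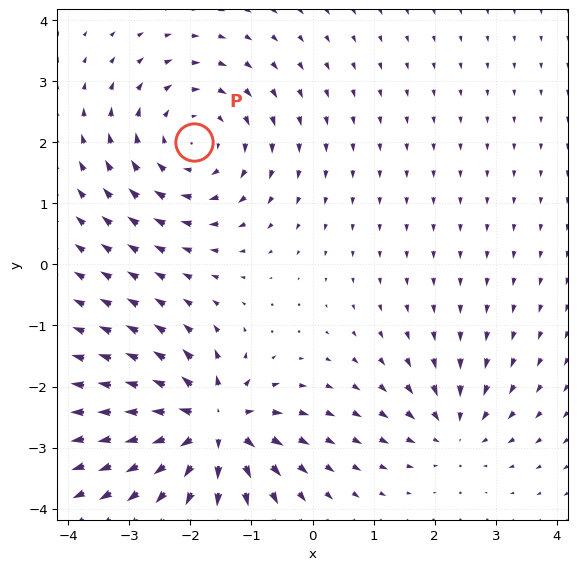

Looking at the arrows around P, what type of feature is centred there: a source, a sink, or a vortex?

At P (-1.9, 2.0) the arrows circulate clockwise. Divergence ≈0, curl about -4 — near-zero divergence with nonzero curl is a vortex.

vortex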